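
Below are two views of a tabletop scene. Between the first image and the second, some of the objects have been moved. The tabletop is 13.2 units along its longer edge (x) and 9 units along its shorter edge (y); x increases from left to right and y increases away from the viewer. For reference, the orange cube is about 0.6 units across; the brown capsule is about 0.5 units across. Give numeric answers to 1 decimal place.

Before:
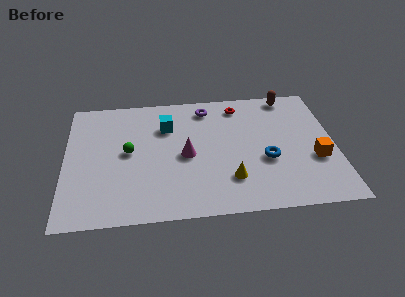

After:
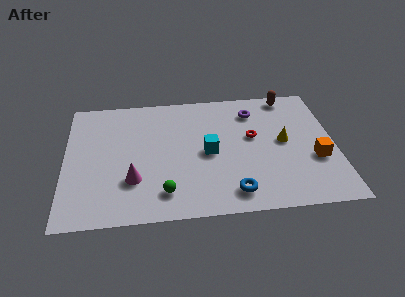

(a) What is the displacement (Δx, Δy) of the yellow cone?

(2.7, 2.4)

The yellow cone started near (8.0, 2.3) and ended near (10.7, 4.7).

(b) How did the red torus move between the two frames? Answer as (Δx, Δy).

(0.6, -2.4)

The red torus started near (8.6, 7.6) and ended near (9.2, 5.2).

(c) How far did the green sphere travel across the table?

3.4

The green sphere was near (3.1, 4.7) before and (4.8, 1.7) after, so it travelled √(1.7² + 3.0²) ≈ 3.4 units.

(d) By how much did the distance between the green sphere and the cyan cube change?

+0.9

The distance was about 2.5 in the first image and 3.4 in the second, so they moved 0.9 units further apart.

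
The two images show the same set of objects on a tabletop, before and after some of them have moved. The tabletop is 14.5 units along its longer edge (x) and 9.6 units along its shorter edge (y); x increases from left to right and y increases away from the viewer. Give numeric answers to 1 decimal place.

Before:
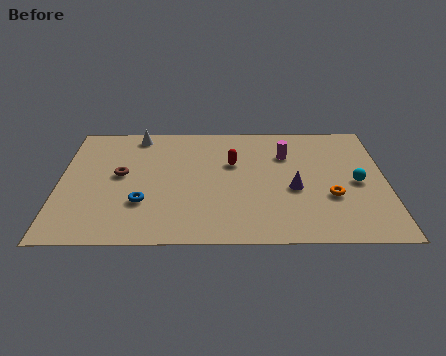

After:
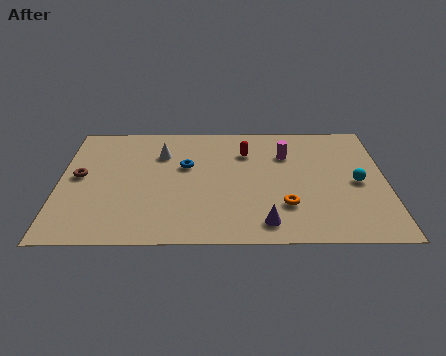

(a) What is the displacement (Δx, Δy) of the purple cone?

(-1.3, -2.6)

From the two frames, the purple cone sits at roughly (10.4, 4.0) before and (9.1, 1.4) after.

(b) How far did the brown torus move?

1.8

The brown torus was near (2.7, 5.2) before and (0.9, 5.1) after, so it travelled √(1.8² + 0.1²) ≈ 1.8 units.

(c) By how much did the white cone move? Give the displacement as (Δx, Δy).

(1.1, -1.6)

From the two frames, the white cone sits at roughly (3.4, 8.5) before and (4.5, 6.9) after.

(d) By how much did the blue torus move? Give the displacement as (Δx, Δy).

(1.9, 2.9)

From the two frames, the blue torus sits at roughly (3.7, 3.0) before and (5.6, 5.9) after.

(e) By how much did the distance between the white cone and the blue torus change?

-4.0

Before: roughly 5.5 units apart; after: 1.5. That's 4.0 units closer together.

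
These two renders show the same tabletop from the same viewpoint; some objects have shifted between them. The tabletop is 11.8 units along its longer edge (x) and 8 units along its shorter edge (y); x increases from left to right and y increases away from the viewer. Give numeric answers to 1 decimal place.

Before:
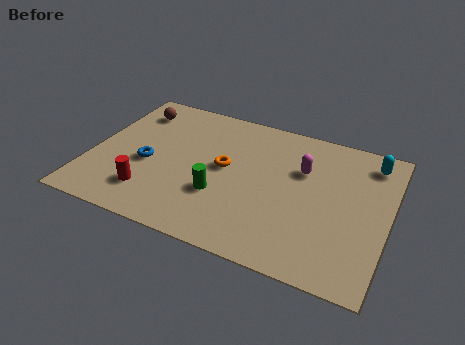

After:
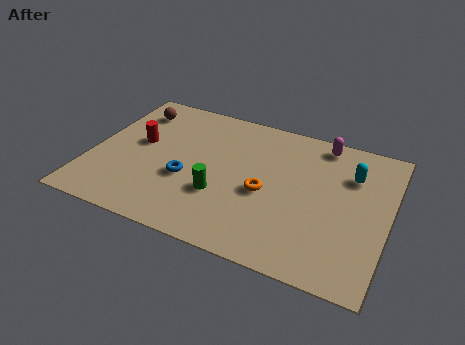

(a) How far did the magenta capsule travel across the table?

1.9

From (8.3, 5.3) to (8.9, 7.1), the magenta capsule covered √(0.6² + 1.8²) ≈ 1.9 units.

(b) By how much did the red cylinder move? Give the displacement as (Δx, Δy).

(-0.8, 2.7)

The red cylinder was at about (2.6, 1.8) and moved to about (1.8, 4.5).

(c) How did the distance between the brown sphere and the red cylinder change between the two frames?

-2.8

The distance was about 4.8 in the first image and 2.0 in the second, so they moved 2.8 units closer together.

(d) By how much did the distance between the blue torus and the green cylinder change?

-1.6

Before: roughly 3.1 units apart; after: 1.5. That's 1.6 units closer together.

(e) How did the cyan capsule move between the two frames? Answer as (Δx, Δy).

(-0.7, -1.0)

The cyan capsule started near (10.9, 6.7) and ended near (10.2, 5.7).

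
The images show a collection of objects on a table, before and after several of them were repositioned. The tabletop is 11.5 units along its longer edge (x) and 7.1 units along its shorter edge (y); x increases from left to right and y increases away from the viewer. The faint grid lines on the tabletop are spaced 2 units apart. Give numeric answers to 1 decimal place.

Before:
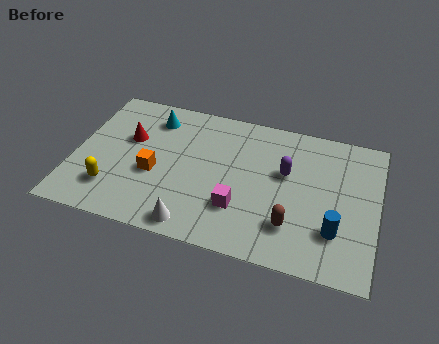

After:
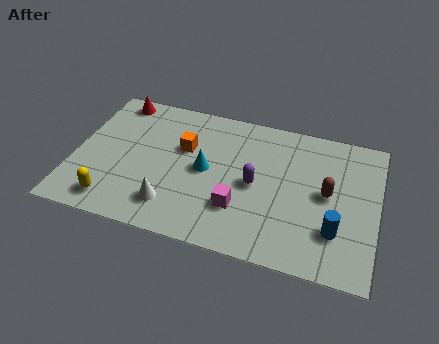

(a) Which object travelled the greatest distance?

the cyan cone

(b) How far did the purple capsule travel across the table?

1.4

The purple capsule was near (8.0, 4.3) before and (6.9, 3.4) after, so it travelled √(1.1² + 0.9²) ≈ 1.4 units.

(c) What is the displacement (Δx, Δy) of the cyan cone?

(2.2, -2.1)

The cyan cone was at about (2.8, 5.7) and moved to about (5.0, 3.6).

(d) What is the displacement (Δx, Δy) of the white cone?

(-0.9, 0.7)

From the two frames, the white cone sits at roughly (4.8, 0.8) before and (3.9, 1.5) after.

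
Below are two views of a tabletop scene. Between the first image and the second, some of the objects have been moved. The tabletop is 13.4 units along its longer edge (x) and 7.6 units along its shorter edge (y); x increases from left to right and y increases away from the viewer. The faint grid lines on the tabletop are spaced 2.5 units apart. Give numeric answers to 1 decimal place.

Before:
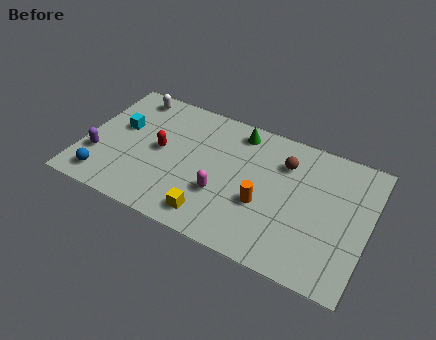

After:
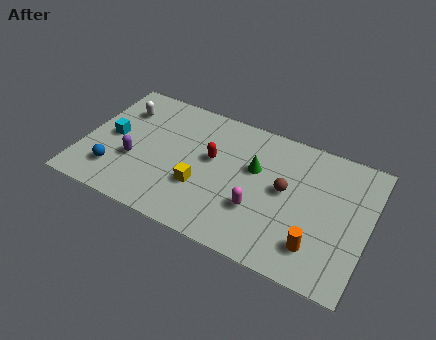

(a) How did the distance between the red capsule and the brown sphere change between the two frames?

-2.4

The distance was about 5.9 in the first image and 3.5 in the second, so they moved 2.4 units closer together.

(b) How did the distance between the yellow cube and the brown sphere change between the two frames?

-1.2

Before: roughly 5.3 units apart; after: 4.1. That's 1.2 units closer together.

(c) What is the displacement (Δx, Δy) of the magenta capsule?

(1.7, -0.1)

The magenta capsule started near (6.7, 2.6) and ended near (8.4, 2.5).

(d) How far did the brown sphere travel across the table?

1.5

The brown sphere moved from about (9.3, 5.6) to (9.5, 4.1), a distance of √(0.2² + 1.5²) ≈ 1.5.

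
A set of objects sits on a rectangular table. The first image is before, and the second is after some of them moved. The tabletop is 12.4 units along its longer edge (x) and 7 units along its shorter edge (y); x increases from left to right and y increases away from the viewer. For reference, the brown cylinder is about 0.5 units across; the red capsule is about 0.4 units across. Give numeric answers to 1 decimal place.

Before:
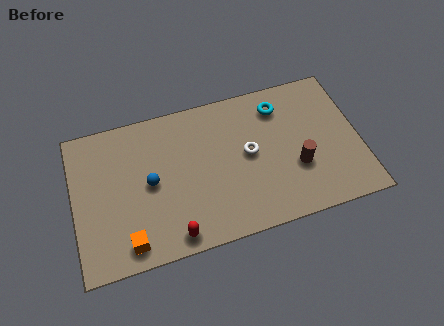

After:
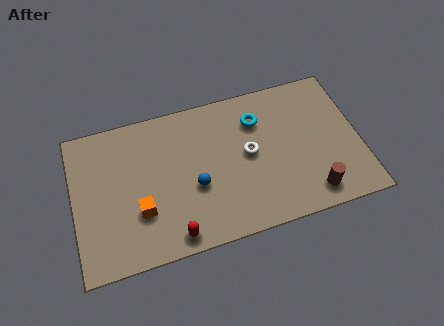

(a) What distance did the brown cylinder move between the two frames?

1.5

The brown cylinder was near (9.6, 2.5) before and (10.1, 1.1) after, so it travelled √(0.5² + 1.4²) ≈ 1.5 units.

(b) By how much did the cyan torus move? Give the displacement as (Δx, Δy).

(-1.0, -0.4)

The cyan torus was at about (9.1, 5.6) and moved to about (8.1, 5.2).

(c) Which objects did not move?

the red capsule and the white torus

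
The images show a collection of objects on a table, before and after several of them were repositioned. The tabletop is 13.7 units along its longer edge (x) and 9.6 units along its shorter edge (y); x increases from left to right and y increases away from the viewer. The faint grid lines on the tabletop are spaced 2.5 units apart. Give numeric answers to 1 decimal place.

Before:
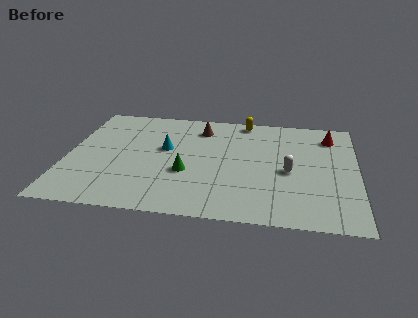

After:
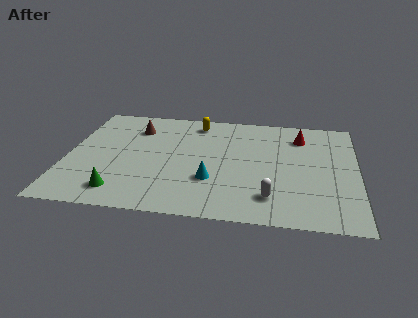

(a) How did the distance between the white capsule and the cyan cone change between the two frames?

-3.0

The distance was about 6.0 in the first image and 3.0 in the second, so they moved 3.0 units closer together.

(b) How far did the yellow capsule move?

2.4

From (8.3, 8.7) to (6.0, 8.2), the yellow capsule covered √(2.3² + 0.5²) ≈ 2.4 units.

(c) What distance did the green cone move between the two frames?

3.6

From (5.7, 3.6) to (2.7, 1.6), the green cone covered √(3.0² + 2.0²) ≈ 3.6 units.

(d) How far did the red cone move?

1.4

From (12.4, 7.7) to (11.0, 7.5), the red cone covered √(1.4² + 0.2²) ≈ 1.4 units.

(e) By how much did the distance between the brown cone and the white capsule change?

+3.0

Before: roughly 5.5 units apart; after: 8.5. That's 3.0 units further apart.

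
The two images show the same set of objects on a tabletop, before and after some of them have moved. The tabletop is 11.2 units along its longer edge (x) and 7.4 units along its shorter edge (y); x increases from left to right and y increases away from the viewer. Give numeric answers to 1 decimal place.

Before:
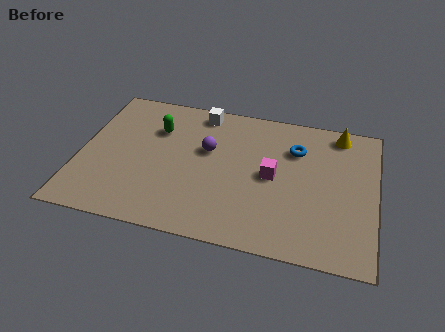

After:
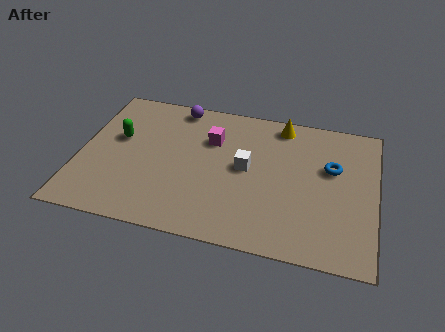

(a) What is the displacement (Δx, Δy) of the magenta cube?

(-2.4, 1.4)

The magenta cube was at about (7.3, 3.7) and moved to about (4.9, 5.1).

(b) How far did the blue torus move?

1.6

The blue torus moved from about (8.1, 5.3) to (9.5, 4.6), a distance of √(1.4² + 0.7²) ≈ 1.6.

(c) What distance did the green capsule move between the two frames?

1.6

From (2.8, 5.2) to (1.4, 4.4), the green capsule covered √(1.4² + 0.8²) ≈ 1.6 units.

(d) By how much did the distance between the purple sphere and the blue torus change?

+2.9

They were about 3.4 units apart before and 6.3 after — 2.9 units further apart.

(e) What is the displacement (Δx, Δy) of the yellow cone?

(-2.2, 0.0)

From the two frames, the yellow cone sits at roughly (9.7, 6.5) before and (7.5, 6.5) after.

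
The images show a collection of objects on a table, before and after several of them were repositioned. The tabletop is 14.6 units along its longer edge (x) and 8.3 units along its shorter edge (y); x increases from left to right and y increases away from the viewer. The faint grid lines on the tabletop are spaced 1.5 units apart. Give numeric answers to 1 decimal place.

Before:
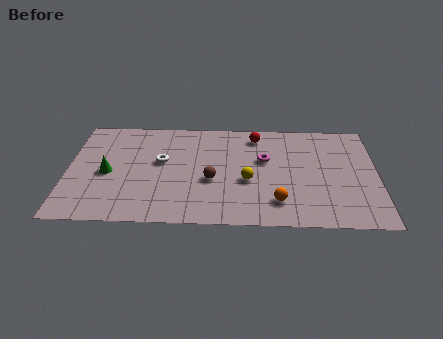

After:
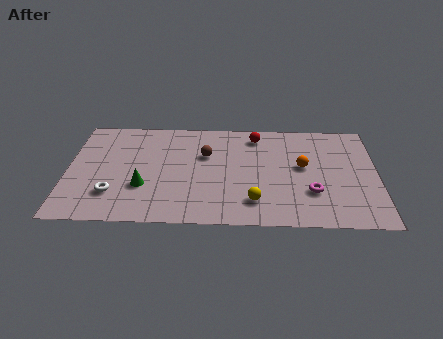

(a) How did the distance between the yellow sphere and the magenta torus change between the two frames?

+0.9

They were about 1.9 units apart before and 2.8 after — 0.9 units further apart.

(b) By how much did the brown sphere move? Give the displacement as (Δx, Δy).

(-0.3, 2.0)

From the two frames, the brown sphere sits at roughly (6.8, 3.4) before and (6.5, 5.4) after.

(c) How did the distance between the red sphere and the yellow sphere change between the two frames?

+1.6

They were about 3.6 units apart before and 5.2 after — 1.6 units further apart.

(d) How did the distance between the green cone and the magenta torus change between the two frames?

+0.4

They were about 7.5 units apart before and 7.9 after — 0.4 units further apart.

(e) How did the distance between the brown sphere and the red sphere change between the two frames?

-1.3

Before: roughly 4.2 units apart; after: 2.9. That's 1.3 units closer together.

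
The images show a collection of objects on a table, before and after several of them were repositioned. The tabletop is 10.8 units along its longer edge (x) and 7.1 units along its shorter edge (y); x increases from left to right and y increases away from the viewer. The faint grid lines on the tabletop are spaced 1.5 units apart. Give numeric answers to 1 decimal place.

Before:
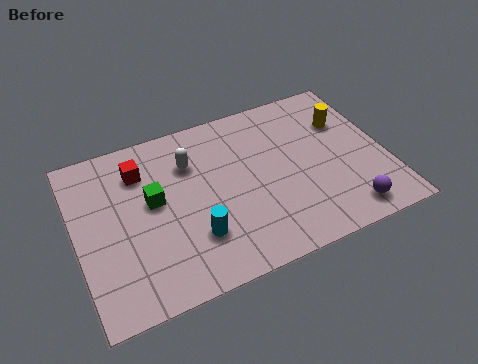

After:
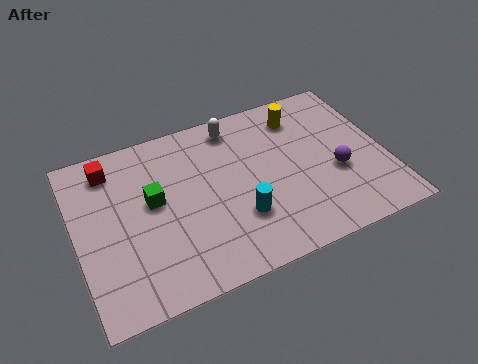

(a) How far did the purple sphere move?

1.8

From (9.1, 1.0) to (9.0, 2.8), the purple sphere covered √(0.1² + 1.8²) ≈ 1.8 units.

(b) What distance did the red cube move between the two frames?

1.1

From (2.4, 5.4) to (1.4, 5.9), the red cube covered √(1.0² + 0.5²) ≈ 1.1 units.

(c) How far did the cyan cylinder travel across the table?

1.6

The cyan cylinder moved from about (3.9, 2.0) to (5.5, 2.2), a distance of √(1.6² + 0.2²) ≈ 1.6.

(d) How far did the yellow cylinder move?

1.7

The yellow cylinder moved from about (9.6, 4.9) to (8.1, 5.7), a distance of √(1.5² + 0.8²) ≈ 1.7.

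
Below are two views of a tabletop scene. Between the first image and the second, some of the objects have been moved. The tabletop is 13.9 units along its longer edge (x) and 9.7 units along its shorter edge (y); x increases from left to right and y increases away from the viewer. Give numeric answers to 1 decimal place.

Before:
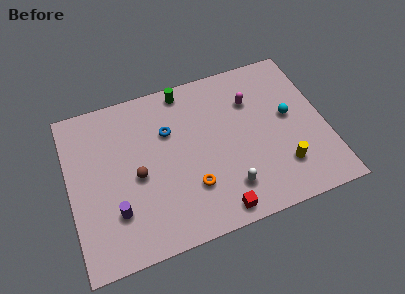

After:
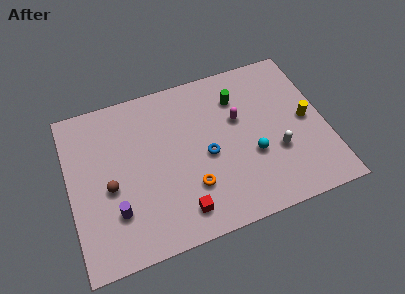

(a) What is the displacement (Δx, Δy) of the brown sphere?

(-1.5, -0.2)

From the two frames, the brown sphere sits at roughly (3.6, 4.4) before and (2.1, 4.2) after.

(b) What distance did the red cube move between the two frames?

2.0

The red cube was near (7.6, 1.0) before and (5.7, 1.6) after, so it travelled √(1.9² + 0.6²) ≈ 2.0 units.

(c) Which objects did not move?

the purple cylinder and the orange torus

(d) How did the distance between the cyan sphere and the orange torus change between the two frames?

-2.6

They were about 6.1 units apart before and 3.5 after — 2.6 units closer together.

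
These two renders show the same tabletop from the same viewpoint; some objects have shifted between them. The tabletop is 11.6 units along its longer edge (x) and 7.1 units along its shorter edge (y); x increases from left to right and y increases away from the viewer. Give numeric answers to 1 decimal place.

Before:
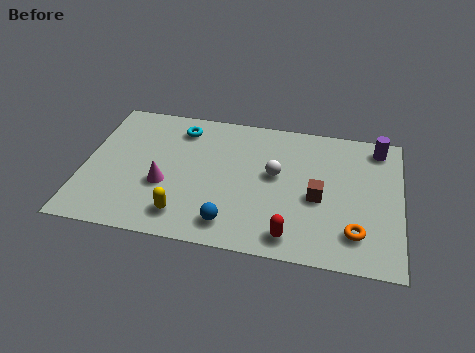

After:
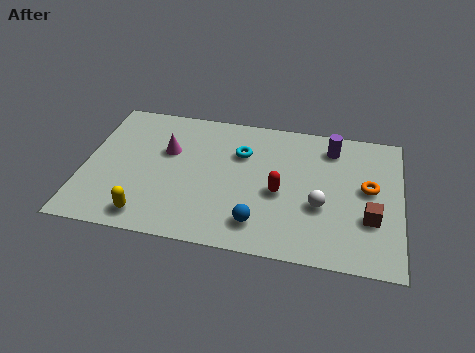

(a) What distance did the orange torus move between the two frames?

2.3

The orange torus moved from about (10.0, 1.6) to (10.4, 3.9), a distance of √(0.4² + 2.3²) ≈ 2.3.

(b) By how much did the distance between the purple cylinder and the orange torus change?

-2.2

They were about 4.6 units apart before and 2.4 after — 2.2 units closer together.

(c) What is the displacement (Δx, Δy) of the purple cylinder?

(-1.7, -0.3)

From the two frames, the purple cylinder sits at roughly (10.7, 6.1) before and (9.0, 5.8) after.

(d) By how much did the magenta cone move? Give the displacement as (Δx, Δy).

(0.0, 1.8)

The magenta cone started near (3.0, 2.7) and ended near (3.0, 4.5).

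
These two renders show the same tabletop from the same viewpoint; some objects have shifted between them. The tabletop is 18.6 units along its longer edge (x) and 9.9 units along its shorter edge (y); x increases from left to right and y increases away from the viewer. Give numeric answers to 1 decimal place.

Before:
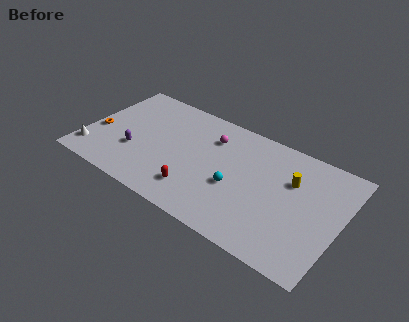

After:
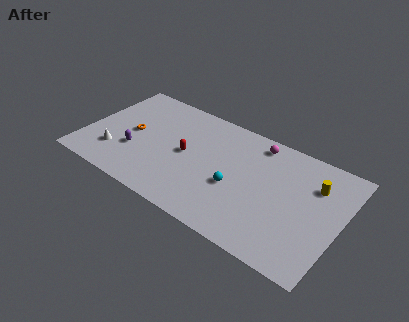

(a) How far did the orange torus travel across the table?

2.6

The orange torus moved from about (0.9, 4.0) to (3.3, 5.0), a distance of √(2.4² + 1.0²) ≈ 2.6.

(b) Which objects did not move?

the purple capsule and the cyan sphere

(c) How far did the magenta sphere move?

3.4

From (8.9, 7.4) to (12.1, 8.6), the magenta sphere covered √(3.2² + 1.2²) ≈ 3.4 units.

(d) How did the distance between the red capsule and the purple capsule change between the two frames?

-1.0

Before: roughly 4.9 units apart; after: 3.9. That's 1.0 units closer together.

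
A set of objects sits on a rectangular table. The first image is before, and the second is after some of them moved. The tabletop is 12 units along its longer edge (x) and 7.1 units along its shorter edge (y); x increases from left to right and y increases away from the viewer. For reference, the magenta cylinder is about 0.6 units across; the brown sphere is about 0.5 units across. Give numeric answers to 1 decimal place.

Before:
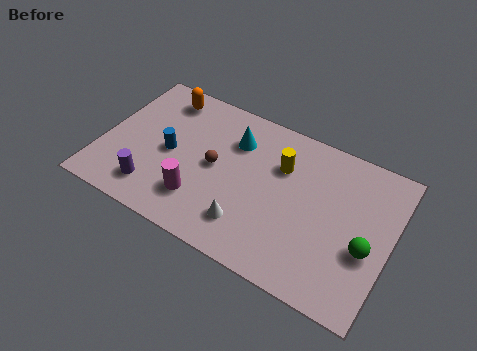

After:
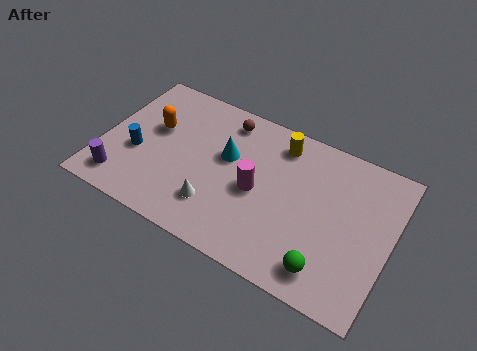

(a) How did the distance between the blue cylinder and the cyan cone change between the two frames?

+0.8

Before: roughly 3.1 units apart; after: 3.9. That's 0.8 units further apart.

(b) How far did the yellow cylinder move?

1.0

The yellow cylinder moved from about (7.3, 4.9) to (7.1, 5.9), a distance of √(0.2² + 1.0²) ≈ 1.0.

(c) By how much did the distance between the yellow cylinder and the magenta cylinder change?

-1.6

They were about 4.3 units apart before and 2.7 after — 1.6 units closer together.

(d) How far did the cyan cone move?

0.9

From (5.3, 5.2) to (5.1, 4.3), the cyan cone covered √(0.2² + 0.9²) ≈ 0.9 units.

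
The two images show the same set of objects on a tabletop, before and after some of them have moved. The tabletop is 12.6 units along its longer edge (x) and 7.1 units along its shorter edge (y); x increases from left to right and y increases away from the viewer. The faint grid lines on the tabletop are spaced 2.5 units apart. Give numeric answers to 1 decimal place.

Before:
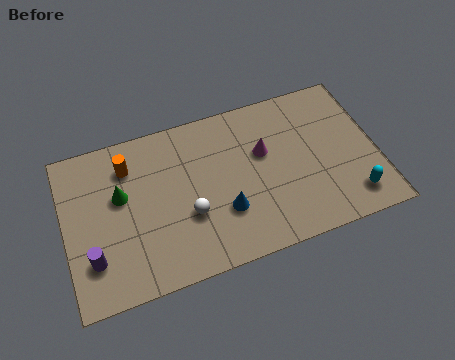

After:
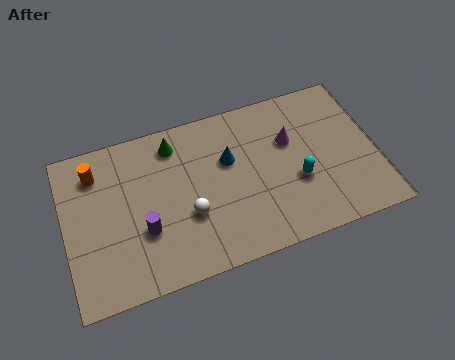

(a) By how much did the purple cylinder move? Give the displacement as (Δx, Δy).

(2.1, 0.6)

From the two frames, the purple cylinder sits at roughly (1.0, 1.9) before and (3.1, 2.5) after.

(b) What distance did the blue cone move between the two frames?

2.2

From (6.3, 2.3) to (6.7, 4.5), the blue cone covered √(0.4² + 2.2²) ≈ 2.2 units.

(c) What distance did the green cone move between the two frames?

2.8

The green cone was near (2.3, 4.3) before and (4.6, 5.9) after, so it travelled √(2.3² + 1.6²) ≈ 2.8 units.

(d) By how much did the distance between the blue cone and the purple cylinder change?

-1.2

Before: roughly 5.3 units apart; after: 4.1. That's 1.2 units closer together.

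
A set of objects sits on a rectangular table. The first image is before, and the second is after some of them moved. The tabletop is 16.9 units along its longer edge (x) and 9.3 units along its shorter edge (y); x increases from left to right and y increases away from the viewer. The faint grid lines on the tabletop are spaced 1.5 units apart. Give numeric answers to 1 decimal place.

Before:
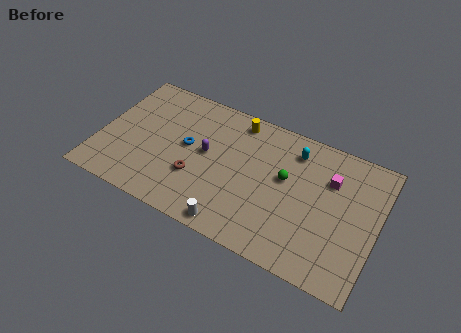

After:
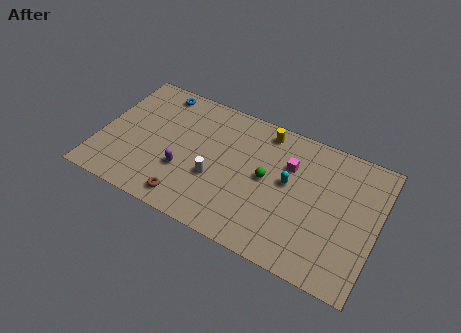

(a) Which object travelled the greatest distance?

the blue torus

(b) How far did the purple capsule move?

2.2

From (6.5, 5.0) to (5.3, 3.2), the purple capsule covered √(1.2² + 1.8²) ≈ 2.2 units.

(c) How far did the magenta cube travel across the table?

2.5

From (13.9, 6.5) to (11.4, 6.4), the magenta cube covered √(2.5² + 0.1²) ≈ 2.5 units.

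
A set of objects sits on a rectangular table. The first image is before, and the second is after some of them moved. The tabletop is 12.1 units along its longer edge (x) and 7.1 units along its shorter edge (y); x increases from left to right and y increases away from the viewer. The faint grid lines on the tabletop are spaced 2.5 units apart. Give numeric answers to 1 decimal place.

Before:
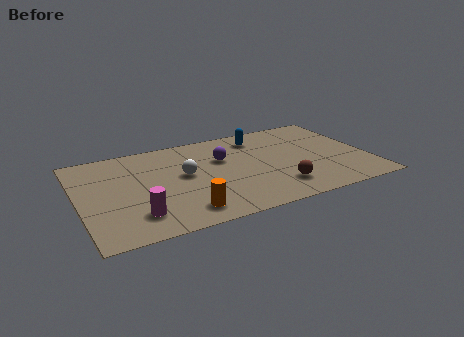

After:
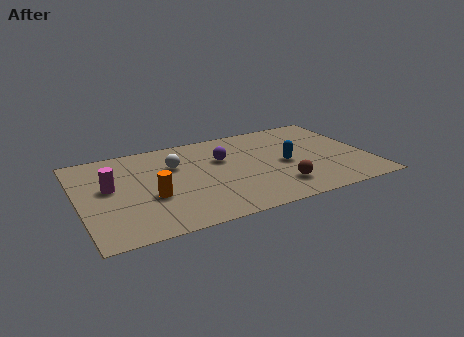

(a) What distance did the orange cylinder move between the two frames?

1.9

The orange cylinder moved from about (4.1, 1.2) to (2.9, 2.7), a distance of √(1.2² + 1.5²) ≈ 1.9.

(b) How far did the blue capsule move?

2.6

The blue capsule was near (7.8, 5.8) before and (8.6, 3.3) after, so it travelled √(0.8² + 2.5²) ≈ 2.6 units.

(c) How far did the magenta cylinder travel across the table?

2.6

From (2.2, 1.6) to (1.3, 4.0), the magenta cylinder covered √(0.9² + 2.4²) ≈ 2.6 units.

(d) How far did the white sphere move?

0.9

The white sphere was near (4.4, 3.9) before and (4.1, 4.8) after, so it travelled √(0.3² + 0.9²) ≈ 0.9 units.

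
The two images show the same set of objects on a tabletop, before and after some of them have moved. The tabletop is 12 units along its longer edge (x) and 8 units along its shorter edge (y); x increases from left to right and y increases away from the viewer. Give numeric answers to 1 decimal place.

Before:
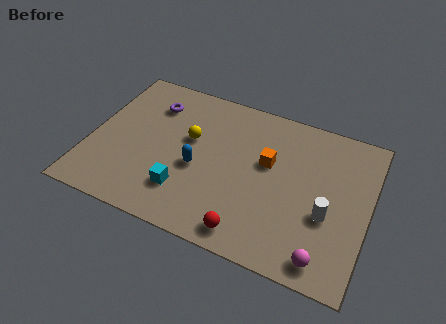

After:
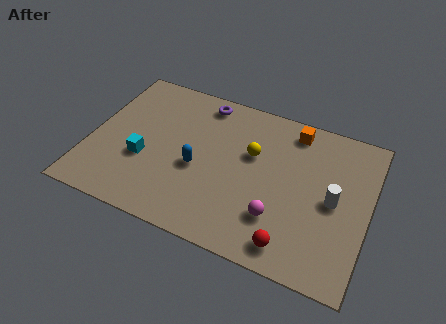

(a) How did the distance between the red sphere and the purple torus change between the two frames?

+0.4

The distance was about 7.0 in the first image and 7.4 in the second, so they moved 0.4 units further apart.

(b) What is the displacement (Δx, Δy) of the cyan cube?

(-1.9, 1.0)

The cyan cube started near (4.3, 2.0) and ended near (2.4, 3.0).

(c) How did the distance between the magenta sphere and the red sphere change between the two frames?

-1.9

Before: roughly 3.2 units apart; after: 1.3. That's 1.9 units closer together.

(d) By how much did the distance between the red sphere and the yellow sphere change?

-0.4

They were about 4.8 units apart before and 4.4 after — 0.4 units closer together.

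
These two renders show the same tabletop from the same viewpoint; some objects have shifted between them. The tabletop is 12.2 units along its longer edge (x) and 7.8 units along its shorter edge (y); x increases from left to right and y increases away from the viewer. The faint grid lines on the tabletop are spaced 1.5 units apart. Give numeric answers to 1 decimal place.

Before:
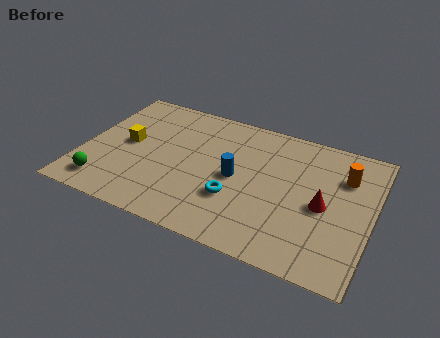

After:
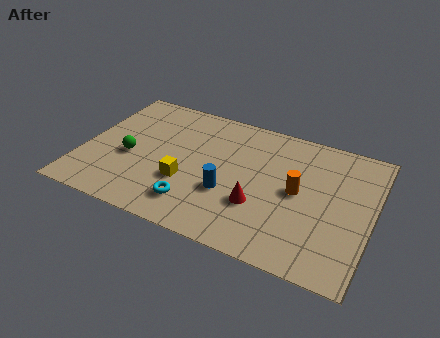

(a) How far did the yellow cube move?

3.0

The yellow cube moved from about (1.8, 4.1) to (4.5, 2.7), a distance of √(2.7² + 1.4²) ≈ 3.0.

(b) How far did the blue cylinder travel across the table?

1.0

From (6.5, 3.8) to (6.3, 2.8), the blue cylinder covered √(0.2² + 1.0²) ≈ 1.0 units.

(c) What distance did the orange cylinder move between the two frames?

2.4

The orange cylinder moved from about (10.9, 5.6) to (9.1, 4.0), a distance of √(1.8² + 1.6²) ≈ 2.4.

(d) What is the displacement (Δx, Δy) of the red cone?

(-2.6, -1.0)

The red cone started near (10.2, 3.6) and ended near (7.6, 2.6).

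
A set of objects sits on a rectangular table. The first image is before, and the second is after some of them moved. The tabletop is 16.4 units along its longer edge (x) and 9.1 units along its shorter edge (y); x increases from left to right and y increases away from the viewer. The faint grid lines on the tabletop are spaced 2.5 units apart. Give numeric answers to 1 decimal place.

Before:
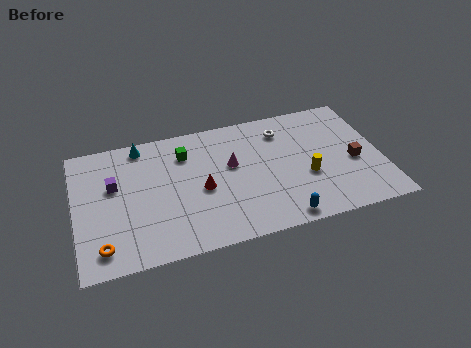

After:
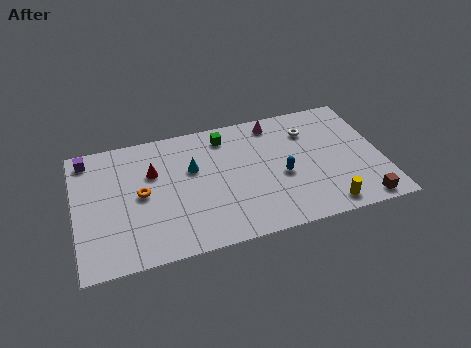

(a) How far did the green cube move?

2.3

The green cube was near (6.0, 6.9) before and (8.2, 7.6) after, so it travelled √(2.2² + 0.7²) ≈ 2.3 units.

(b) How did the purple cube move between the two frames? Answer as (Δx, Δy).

(-1.3, 2.3)

The purple cube was at about (2.1, 5.6) and moved to about (0.8, 7.9).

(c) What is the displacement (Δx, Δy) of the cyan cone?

(2.6, -2.4)

From the two frames, the cyan cone sits at roughly (3.7, 8.1) before and (6.3, 5.7) after.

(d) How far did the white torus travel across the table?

1.5

The white torus moved from about (11.3, 7.2) to (12.7, 6.8), a distance of √(1.4² + 0.4²) ≈ 1.5.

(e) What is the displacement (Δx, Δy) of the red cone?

(-2.5, 1.9)

The red cone started near (6.7, 4.1) and ended near (4.2, 6.0).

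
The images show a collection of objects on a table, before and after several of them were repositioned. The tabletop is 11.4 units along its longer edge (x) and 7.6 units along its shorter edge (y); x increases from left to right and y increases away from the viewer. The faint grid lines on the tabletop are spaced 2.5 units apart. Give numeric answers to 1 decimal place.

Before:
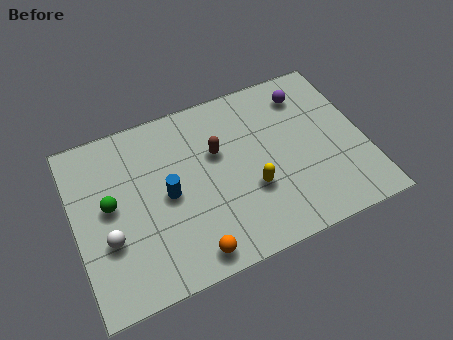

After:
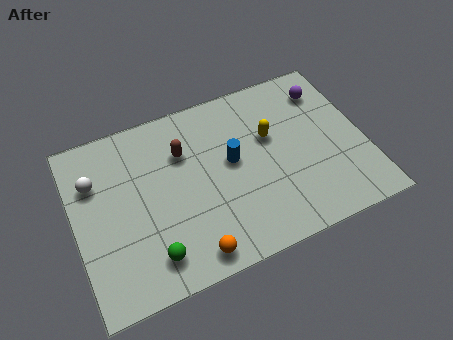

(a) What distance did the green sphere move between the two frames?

3.0

From (1.4, 4.1) to (2.7, 1.4), the green sphere covered √(1.3² + 2.7²) ≈ 3.0 units.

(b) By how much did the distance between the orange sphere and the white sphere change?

+2.0

The distance was about 3.5 in the first image and 5.5 in the second, so they moved 2.0 units further apart.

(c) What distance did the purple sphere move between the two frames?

0.8

From (9.4, 6.1) to (10.2, 6.0), the purple sphere covered √(0.8² + 0.1²) ≈ 0.8 units.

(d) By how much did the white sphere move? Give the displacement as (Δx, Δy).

(-0.3, 2.6)

From the two frames, the white sphere sits at roughly (1.2, 2.7) before and (0.9, 5.3) after.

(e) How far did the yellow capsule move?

2.2

The yellow capsule moved from about (6.8, 2.7) to (7.8, 4.7), a distance of √(1.0² + 2.0²) ≈ 2.2.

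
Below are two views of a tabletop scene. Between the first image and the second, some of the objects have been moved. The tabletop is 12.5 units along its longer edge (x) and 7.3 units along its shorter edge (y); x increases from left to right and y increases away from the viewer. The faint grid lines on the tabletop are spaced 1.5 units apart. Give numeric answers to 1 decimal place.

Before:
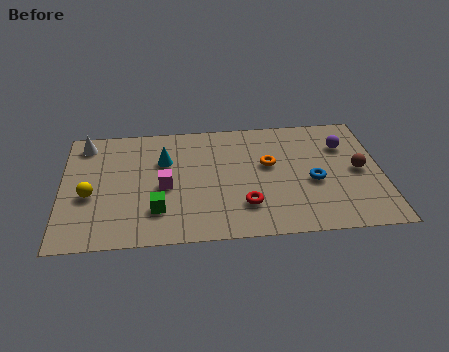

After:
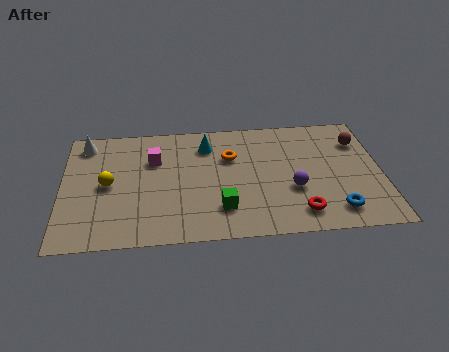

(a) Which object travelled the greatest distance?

the purple sphere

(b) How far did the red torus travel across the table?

2.2

The red torus moved from about (7.1, 1.9) to (9.2, 1.3), a distance of √(2.1² + 0.6²) ≈ 2.2.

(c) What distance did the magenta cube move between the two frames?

1.7

From (4.0, 3.3) to (3.6, 5.0), the magenta cube covered √(0.4² + 1.7²) ≈ 1.7 units.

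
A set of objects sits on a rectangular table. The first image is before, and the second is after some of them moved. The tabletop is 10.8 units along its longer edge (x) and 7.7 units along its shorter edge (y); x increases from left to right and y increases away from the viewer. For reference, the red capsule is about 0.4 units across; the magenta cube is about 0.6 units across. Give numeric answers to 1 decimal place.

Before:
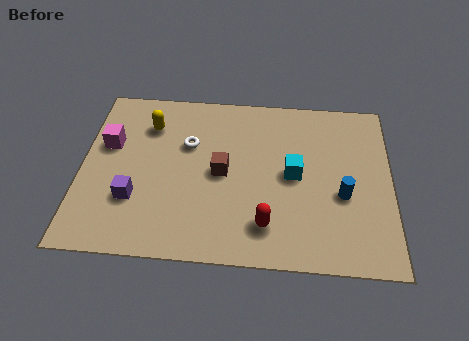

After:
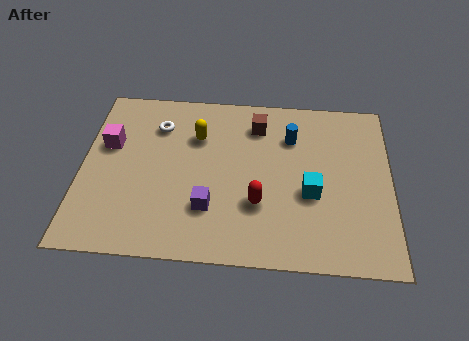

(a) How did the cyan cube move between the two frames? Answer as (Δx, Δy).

(0.6, -0.8)

From the two frames, the cyan cube sits at roughly (7.4, 3.9) before and (8.0, 3.1) after.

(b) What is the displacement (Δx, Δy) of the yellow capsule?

(1.7, -0.4)

The yellow capsule started near (2.3, 5.8) and ended near (4.0, 5.4).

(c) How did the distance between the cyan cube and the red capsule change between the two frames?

-0.6

They were about 2.5 units apart before and 1.9 after — 0.6 units closer together.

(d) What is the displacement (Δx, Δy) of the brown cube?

(1.2, 2.3)

From the two frames, the brown cube sits at roughly (4.9, 3.8) before and (6.1, 6.1) after.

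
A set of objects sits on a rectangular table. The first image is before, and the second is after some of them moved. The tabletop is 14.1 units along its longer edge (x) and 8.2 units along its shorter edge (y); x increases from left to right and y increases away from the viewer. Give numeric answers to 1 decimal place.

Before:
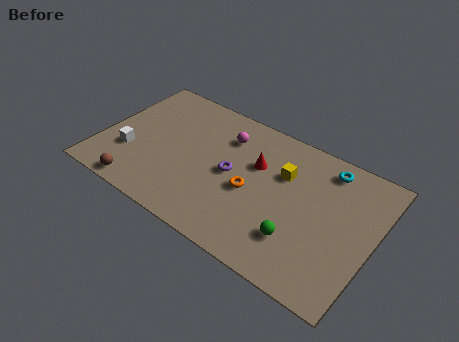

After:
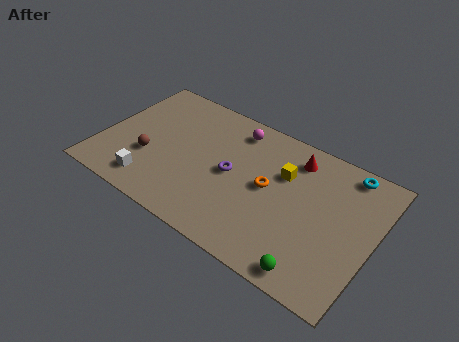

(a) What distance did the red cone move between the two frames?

2.3

The red cone was near (7.9, 5.3) before and (9.7, 6.7) after, so it travelled √(1.8² + 1.4²) ≈ 2.3 units.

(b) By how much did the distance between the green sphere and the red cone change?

+2.0

Before: roughly 4.1 units apart; after: 6.1. That's 2.0 units further apart.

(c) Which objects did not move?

the purple torus and the yellow cube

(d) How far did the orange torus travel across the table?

1.1

The orange torus was near (7.9, 3.6) before and (8.7, 4.3) after, so it travelled √(0.8² + 0.7²) ≈ 1.1 units.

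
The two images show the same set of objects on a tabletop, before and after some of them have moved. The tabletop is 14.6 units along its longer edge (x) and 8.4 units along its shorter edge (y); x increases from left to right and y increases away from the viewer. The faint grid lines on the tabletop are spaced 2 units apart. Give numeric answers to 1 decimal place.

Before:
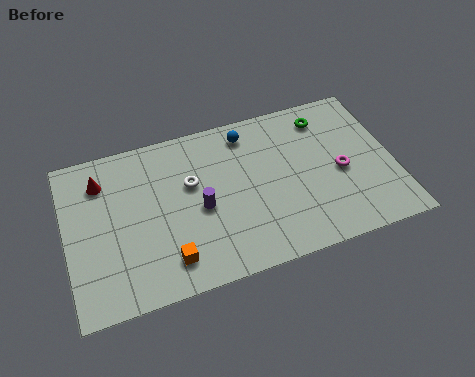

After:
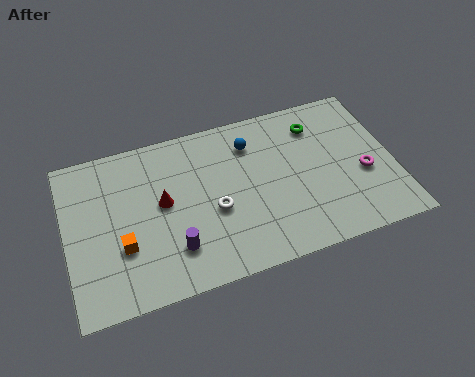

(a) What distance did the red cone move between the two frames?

3.2

The red cone was near (1.7, 6.5) before and (4.3, 4.6) after, so it travelled √(2.6² + 1.9²) ≈ 3.2 units.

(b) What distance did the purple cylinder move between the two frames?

2.1

The purple cylinder moved from about (5.9, 3.8) to (4.6, 2.1), a distance of √(1.3² + 1.7²) ≈ 2.1.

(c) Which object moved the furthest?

the red cone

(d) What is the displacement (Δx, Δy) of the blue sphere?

(0.1, -0.6)

From the two frames, the blue sphere sits at roughly (8.3, 7.1) before and (8.4, 6.5) after.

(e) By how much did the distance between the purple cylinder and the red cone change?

-2.5

They were about 5.0 units apart before and 2.5 after — 2.5 units closer together.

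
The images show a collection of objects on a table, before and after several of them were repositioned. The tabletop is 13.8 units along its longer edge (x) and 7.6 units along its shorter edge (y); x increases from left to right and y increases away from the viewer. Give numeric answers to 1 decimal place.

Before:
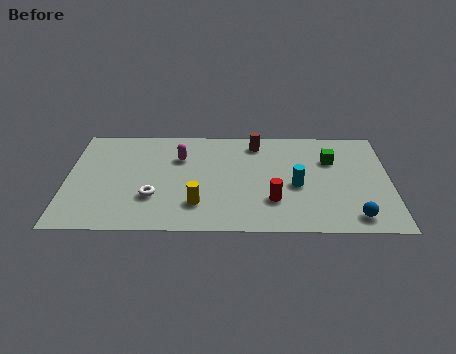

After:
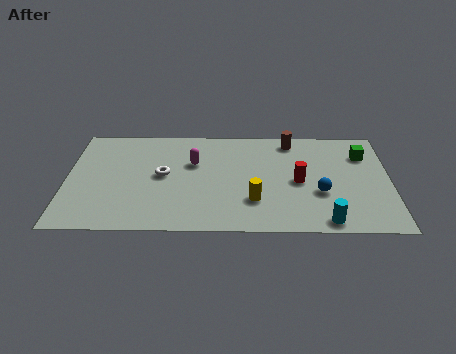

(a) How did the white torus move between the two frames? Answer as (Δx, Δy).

(0.4, 1.6)

The white torus started near (3.7, 2.4) and ended near (4.1, 4.0).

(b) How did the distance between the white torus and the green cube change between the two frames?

+0.6

The distance was about 8.1 in the first image and 8.7 in the second, so they moved 0.6 units further apart.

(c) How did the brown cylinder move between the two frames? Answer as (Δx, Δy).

(1.5, 0.2)

The brown cylinder was at about (8.1, 6.4) and moved to about (9.6, 6.6).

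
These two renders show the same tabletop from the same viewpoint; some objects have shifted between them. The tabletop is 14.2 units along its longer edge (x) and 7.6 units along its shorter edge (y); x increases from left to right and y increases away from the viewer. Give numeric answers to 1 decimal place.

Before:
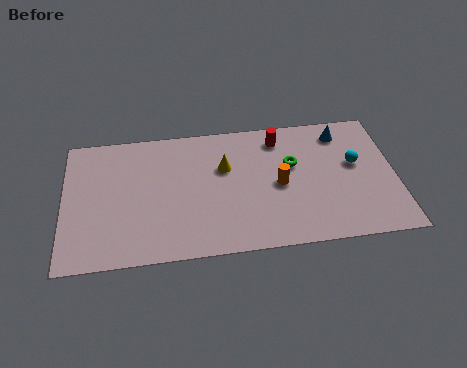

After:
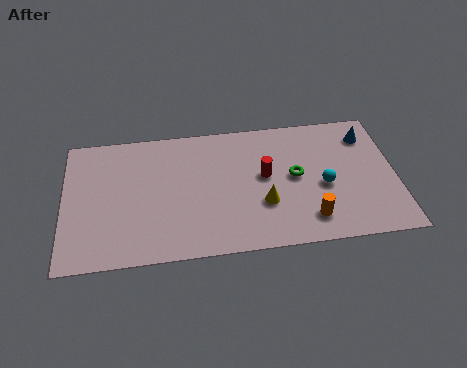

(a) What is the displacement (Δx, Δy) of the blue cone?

(1.1, -0.3)

From the two frames, the blue cone sits at roughly (12.0, 6.3) before and (13.1, 6.0) after.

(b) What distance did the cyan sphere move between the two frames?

1.8

The cyan sphere moved from about (12.5, 4.4) to (11.1, 3.3), a distance of √(1.4² + 1.1²) ≈ 1.8.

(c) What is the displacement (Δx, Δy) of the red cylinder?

(-0.7, -2.1)

The red cylinder started near (9.3, 6.3) and ended near (8.6, 4.2).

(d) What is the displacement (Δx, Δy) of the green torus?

(0.1, -0.7)

From the two frames, the green torus sits at roughly (9.8, 4.7) before and (9.9, 4.0) after.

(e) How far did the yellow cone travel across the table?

2.8

The yellow cone was near (6.9, 4.9) before and (8.5, 2.6) after, so it travelled √(1.6² + 2.3²) ≈ 2.8 units.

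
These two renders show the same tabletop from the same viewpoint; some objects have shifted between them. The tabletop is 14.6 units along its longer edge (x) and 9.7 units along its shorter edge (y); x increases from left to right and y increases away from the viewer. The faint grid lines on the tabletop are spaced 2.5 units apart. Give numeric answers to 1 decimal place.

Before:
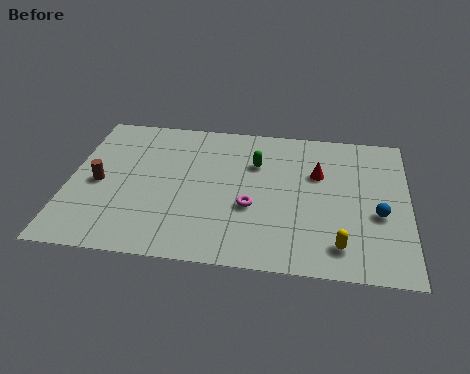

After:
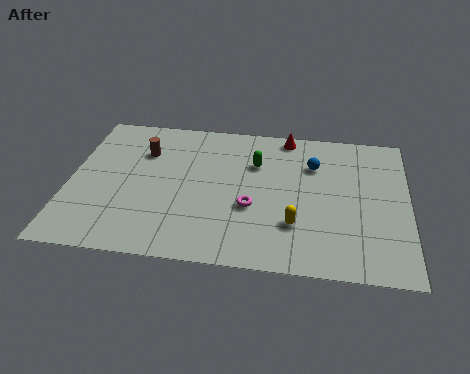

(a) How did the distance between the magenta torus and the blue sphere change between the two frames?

-1.3

They were about 5.4 units apart before and 4.1 after — 1.3 units closer together.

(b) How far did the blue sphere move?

4.1

From (13.3, 3.9) to (10.5, 6.9), the blue sphere covered √(2.8² + 3.0²) ≈ 4.1 units.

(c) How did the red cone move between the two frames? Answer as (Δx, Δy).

(-1.4, 2.5)

From the two frames, the red cone sits at roughly (10.7, 6.3) before and (9.3, 8.8) after.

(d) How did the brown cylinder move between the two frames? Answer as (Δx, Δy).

(1.8, 2.4)

The brown cylinder was at about (1.3, 4.5) and moved to about (3.1, 6.9).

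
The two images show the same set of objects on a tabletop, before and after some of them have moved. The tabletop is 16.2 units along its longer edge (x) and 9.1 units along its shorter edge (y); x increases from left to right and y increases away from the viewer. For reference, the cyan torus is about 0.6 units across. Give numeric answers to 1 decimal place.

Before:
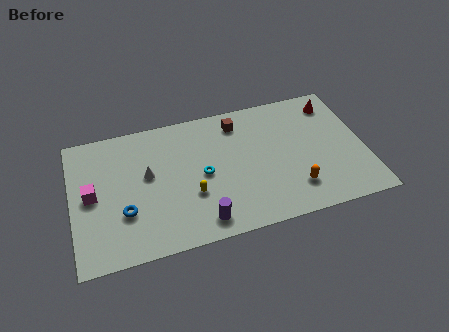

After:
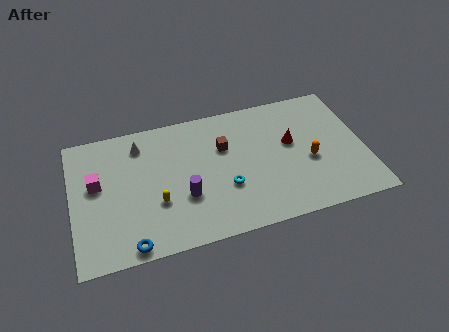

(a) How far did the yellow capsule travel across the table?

1.9

The yellow capsule moved from about (6.5, 3.2) to (4.6, 3.2), a distance of √(1.9² + 0.0²) ≈ 1.9.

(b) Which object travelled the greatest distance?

the red cone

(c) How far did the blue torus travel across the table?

2.2

The blue torus moved from about (2.8, 3.0) to (3.0, 0.8), a distance of √(0.2² + 2.2²) ≈ 2.2.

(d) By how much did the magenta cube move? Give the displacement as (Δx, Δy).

(0.3, 0.7)

The magenta cube was at about (1.1, 4.6) and moved to about (1.4, 5.3).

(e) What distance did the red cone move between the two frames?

3.4

The red cone moved from about (14.8, 7.5) to (12.2, 5.3), a distance of √(2.6² + 2.2²) ≈ 3.4.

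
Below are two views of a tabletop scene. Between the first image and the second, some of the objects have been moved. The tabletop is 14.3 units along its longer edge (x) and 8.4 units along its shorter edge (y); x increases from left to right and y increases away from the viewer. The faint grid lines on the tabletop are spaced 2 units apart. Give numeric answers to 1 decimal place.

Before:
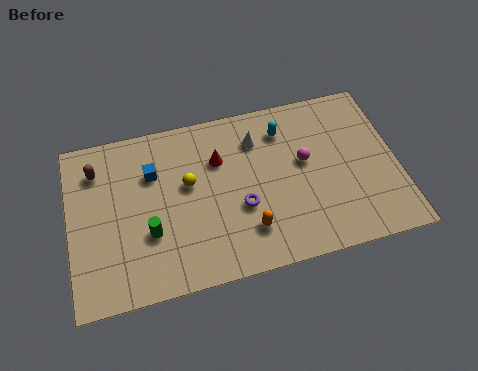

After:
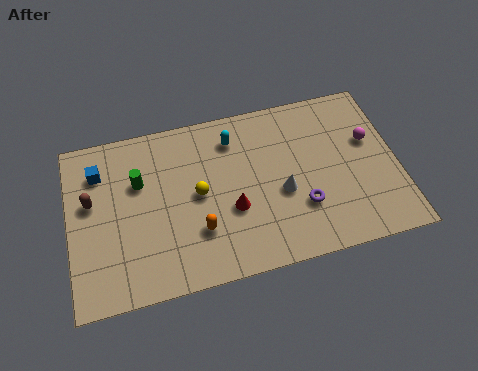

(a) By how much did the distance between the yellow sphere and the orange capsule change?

-2.0

The distance was about 3.8 in the first image and 1.8 in the second, so they moved 2.0 units closer together.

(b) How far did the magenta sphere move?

2.9

The magenta sphere moved from about (10.3, 4.8) to (13.2, 5.2), a distance of √(2.9² + 0.4²) ≈ 2.9.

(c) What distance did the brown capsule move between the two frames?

1.5

The brown capsule moved from about (1.3, 6.5) to (1.0, 5.0), a distance of √(0.3² + 1.5²) ≈ 1.5.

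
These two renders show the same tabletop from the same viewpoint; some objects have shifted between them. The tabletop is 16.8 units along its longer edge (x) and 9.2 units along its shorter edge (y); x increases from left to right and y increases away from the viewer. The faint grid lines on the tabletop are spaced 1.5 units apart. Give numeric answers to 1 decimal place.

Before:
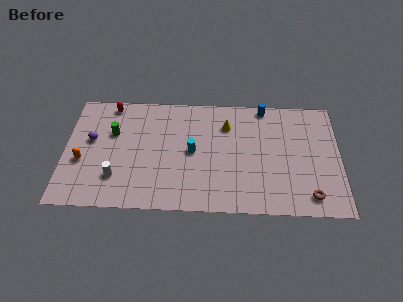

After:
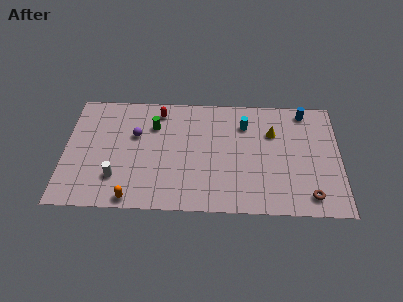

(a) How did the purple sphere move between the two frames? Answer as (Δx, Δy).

(2.7, 0.5)

From the two frames, the purple sphere sits at roughly (1.6, 5.3) before and (4.3, 5.8) after.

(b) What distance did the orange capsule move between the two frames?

4.2

The orange capsule moved from about (1.1, 3.6) to (4.2, 0.8), a distance of √(3.1² + 2.8²) ≈ 4.2.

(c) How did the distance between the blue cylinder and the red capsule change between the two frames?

-0.5

The distance was about 9.5 in the first image and 9.0 in the second, so they moved 0.5 units closer together.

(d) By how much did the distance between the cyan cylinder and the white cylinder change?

+3.9

The distance was about 5.1 in the first image and 9.0 in the second, so they moved 3.9 units further apart.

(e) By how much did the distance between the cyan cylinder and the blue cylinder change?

-1.9

They were about 5.8 units apart before and 3.9 after — 1.9 units closer together.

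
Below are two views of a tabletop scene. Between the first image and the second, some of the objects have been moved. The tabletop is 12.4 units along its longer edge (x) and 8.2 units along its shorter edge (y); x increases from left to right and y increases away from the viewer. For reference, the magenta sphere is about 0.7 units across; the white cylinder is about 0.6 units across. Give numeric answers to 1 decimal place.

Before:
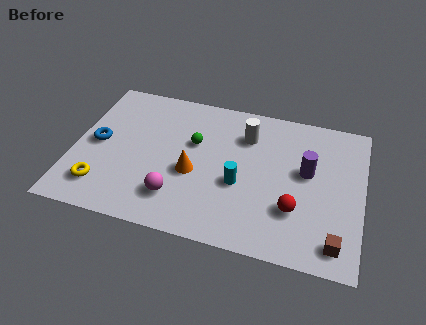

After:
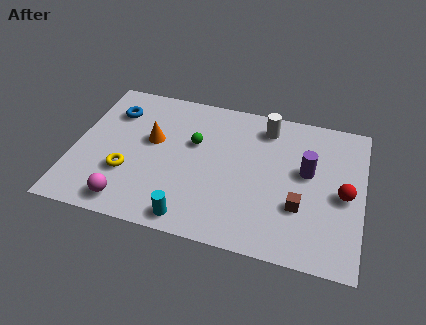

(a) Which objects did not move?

the purple cylinder and the green sphere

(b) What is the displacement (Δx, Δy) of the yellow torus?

(1.0, 1.0)

The yellow torus was at about (1.4, 1.7) and moved to about (2.4, 2.7).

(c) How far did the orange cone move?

2.4

The orange cone was near (5.2, 3.4) before and (3.3, 4.8) after, so it travelled √(1.9² + 1.4²) ≈ 2.4 units.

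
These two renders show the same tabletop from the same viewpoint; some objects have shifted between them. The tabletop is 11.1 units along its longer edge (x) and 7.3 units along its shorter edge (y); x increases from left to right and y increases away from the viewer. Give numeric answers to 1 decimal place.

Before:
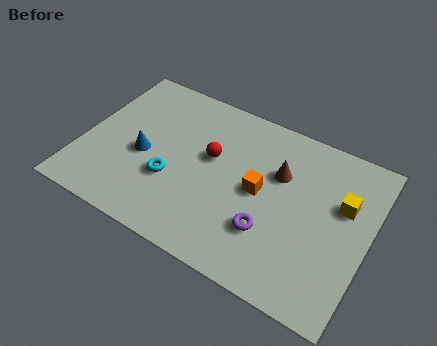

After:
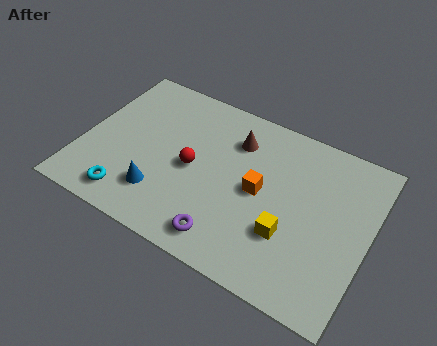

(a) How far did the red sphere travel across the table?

1.0

The red sphere moved from about (4.9, 4.3) to (4.3, 3.5), a distance of √(0.6² + 0.8²) ≈ 1.0.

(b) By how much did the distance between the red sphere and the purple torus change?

-0.4

Before: roughly 3.3 units apart; after: 2.9. That's 0.4 units closer together.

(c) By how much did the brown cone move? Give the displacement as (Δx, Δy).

(-1.8, 0.7)

The brown cone was at about (7.5, 4.8) and moved to about (5.7, 5.5).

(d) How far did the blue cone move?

1.7

The blue cone moved from about (2.4, 3.2) to (3.3, 1.8), a distance of √(0.9² + 1.4²) ≈ 1.7.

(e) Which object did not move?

the orange cube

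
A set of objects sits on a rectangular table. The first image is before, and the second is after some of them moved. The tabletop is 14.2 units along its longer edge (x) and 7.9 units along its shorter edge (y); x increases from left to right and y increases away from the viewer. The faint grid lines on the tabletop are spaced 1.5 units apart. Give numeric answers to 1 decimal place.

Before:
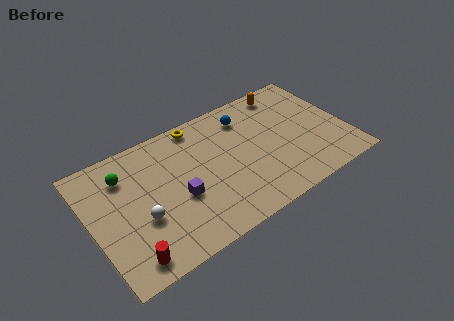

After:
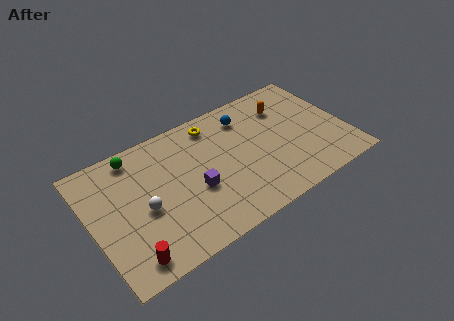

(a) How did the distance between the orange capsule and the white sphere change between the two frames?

-0.9

They were about 9.6 units apart before and 8.7 after — 0.9 units closer together.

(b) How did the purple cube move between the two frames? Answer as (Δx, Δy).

(0.9, 0.0)

From the two frames, the purple cube sits at roughly (4.7, 3.2) before and (5.6, 3.2) after.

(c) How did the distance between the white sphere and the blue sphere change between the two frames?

-0.4

Before: roughly 7.2 units apart; after: 6.8. That's 0.4 units closer together.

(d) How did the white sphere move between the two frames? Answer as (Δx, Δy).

(0.2, 0.5)

The white sphere was at about (2.6, 3.0) and moved to about (2.8, 3.5).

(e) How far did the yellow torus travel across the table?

0.9

From (6.4, 7.1) to (7.2, 6.7), the yellow torus covered √(0.8² + 0.4²) ≈ 0.9 units.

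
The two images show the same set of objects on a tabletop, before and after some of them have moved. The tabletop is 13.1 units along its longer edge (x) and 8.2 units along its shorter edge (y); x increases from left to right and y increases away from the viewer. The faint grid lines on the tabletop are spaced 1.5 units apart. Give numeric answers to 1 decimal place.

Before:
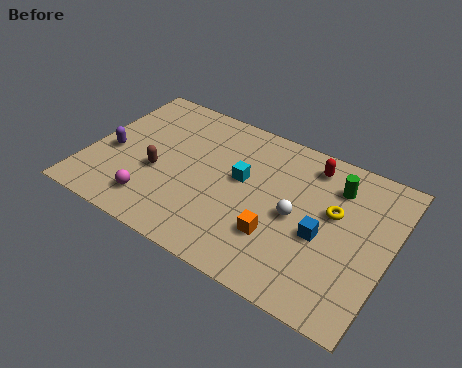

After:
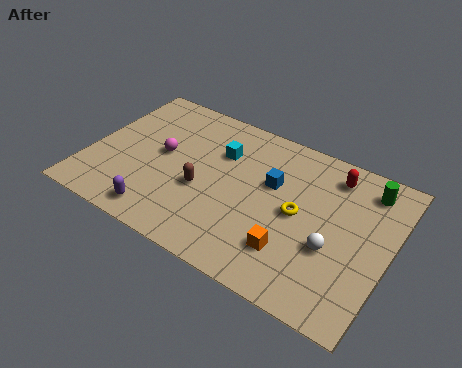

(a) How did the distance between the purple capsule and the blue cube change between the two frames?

-3.4

They were about 9.3 units apart before and 5.9 after — 3.4 units closer together.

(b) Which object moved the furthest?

the purple capsule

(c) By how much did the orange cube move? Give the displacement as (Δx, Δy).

(0.7, -0.4)

The orange cube started near (8.5, 2.5) and ended near (9.2, 2.1).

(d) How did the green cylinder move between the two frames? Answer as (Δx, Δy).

(1.3, 0.5)

From the two frames, the green cylinder sits at roughly (10.5, 6.3) before and (11.8, 6.8) after.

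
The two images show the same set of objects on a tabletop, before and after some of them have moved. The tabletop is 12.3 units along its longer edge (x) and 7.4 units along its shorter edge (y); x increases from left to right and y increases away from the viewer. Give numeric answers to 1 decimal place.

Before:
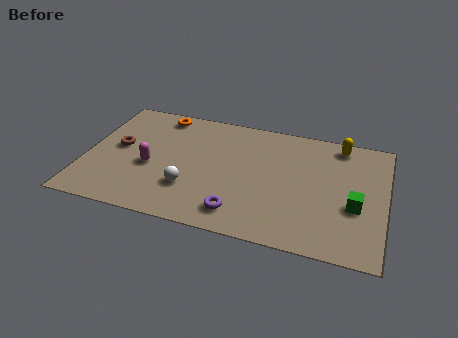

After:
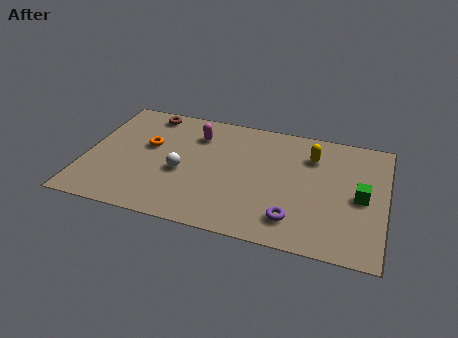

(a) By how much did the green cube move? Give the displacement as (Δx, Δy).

(0.2, 0.6)

The green cube started near (11.1, 2.9) and ended near (11.3, 3.5).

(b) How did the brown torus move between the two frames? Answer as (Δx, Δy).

(1.0, 2.5)

The brown torus was at about (1.3, 4.0) and moved to about (2.3, 6.5).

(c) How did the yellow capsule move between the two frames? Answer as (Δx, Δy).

(-1.1, -1.0)

From the two frames, the yellow capsule sits at roughly (10.3, 6.5) before and (9.2, 5.5) after.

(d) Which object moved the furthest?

the magenta capsule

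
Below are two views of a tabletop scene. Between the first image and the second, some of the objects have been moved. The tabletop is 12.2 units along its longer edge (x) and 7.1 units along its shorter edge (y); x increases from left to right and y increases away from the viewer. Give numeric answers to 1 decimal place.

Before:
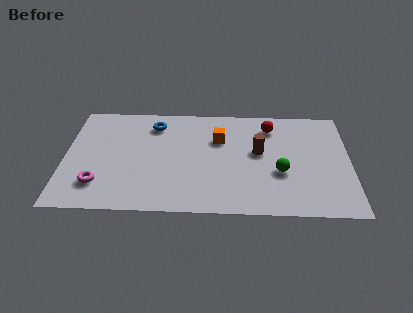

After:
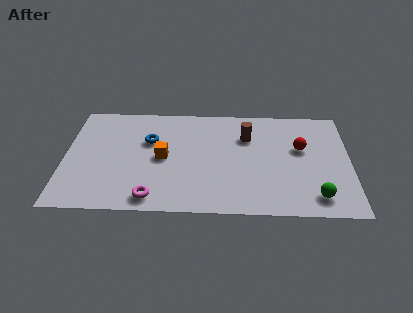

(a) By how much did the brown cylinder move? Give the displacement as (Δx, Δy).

(-0.5, 1.0)

From the two frames, the brown cylinder sits at roughly (8.3, 4.0) before and (7.8, 5.0) after.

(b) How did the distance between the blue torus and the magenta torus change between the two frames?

-0.9

They were about 4.6 units apart before and 3.7 after — 0.9 units closer together.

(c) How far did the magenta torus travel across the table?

2.4

The magenta torus was near (1.5, 1.7) before and (3.8, 0.9) after, so it travelled √(2.3² + 0.8²) ≈ 2.4 units.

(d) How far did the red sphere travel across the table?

1.9

The red sphere was near (8.8, 5.7) before and (10.1, 4.3) after, so it travelled √(1.3² + 1.4²) ≈ 1.9 units.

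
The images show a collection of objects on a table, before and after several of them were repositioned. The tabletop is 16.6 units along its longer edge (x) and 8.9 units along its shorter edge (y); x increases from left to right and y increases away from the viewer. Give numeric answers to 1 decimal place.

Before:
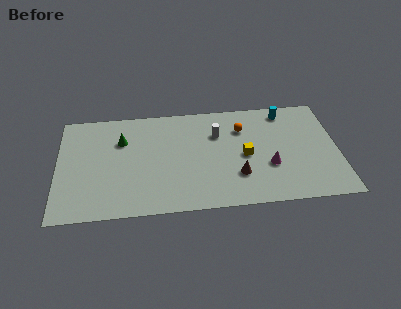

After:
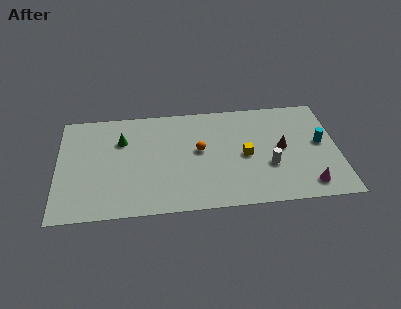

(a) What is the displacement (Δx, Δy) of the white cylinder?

(3.0, -3.0)

From the two frames, the white cylinder sits at roughly (9.5, 6.2) before and (12.5, 3.2) after.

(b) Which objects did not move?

the green cone and the yellow cube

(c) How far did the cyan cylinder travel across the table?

3.5

The cyan cylinder moved from about (13.6, 7.7) to (15.6, 4.8), a distance of √(2.0² + 2.9²) ≈ 3.5.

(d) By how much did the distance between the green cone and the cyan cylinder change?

+2.0

Before: roughly 9.9 units apart; after: 11.9. That's 2.0 units further apart.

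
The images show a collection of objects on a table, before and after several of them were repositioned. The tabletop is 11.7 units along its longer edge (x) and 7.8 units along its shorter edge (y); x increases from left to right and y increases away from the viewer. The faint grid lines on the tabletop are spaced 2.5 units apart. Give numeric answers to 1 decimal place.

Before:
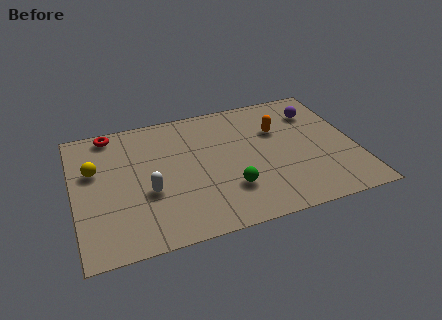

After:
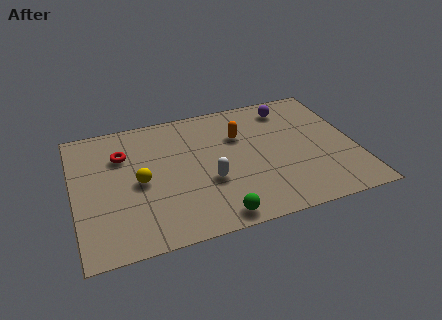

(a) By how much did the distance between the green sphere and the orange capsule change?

+0.9

Before: roughly 3.8 units apart; after: 4.7. That's 0.9 units further apart.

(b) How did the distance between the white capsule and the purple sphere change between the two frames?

-2.7

They were about 7.9 units apart before and 5.2 after — 2.7 units closer together.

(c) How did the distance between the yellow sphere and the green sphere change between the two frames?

-1.9

The distance was about 6.0 in the first image and 4.1 in the second, so they moved 1.9 units closer together.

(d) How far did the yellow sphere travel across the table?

2.2

The yellow sphere was near (0.9, 4.9) before and (2.7, 3.7) after, so it travelled √(1.8² + 1.2²) ≈ 2.2 units.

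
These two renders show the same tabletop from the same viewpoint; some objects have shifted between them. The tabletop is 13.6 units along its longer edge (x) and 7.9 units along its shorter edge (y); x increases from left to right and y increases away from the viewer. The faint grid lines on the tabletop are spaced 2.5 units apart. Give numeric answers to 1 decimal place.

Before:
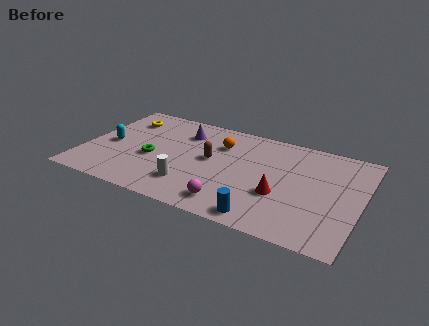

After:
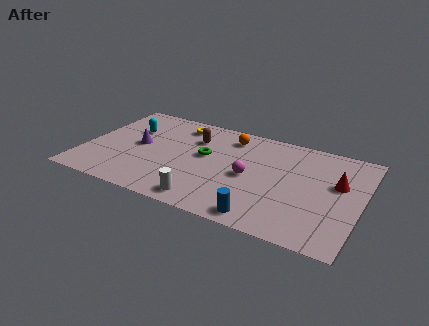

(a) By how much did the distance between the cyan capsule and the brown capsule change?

-1.8

Before: roughly 5.0 units apart; after: 3.2. That's 1.8 units closer together.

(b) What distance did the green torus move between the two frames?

2.8

From (3.4, 3.3) to (5.9, 4.5), the green torus covered √(2.5² + 1.2²) ≈ 2.8 units.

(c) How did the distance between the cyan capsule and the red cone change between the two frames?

+1.8

Before: roughly 8.6 units apart; after: 10.4. That's 1.8 units further apart.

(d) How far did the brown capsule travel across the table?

1.7

The brown capsule was near (6.2, 4.3) before and (5.2, 5.7) after, so it travelled √(1.0² + 1.4²) ≈ 1.7 units.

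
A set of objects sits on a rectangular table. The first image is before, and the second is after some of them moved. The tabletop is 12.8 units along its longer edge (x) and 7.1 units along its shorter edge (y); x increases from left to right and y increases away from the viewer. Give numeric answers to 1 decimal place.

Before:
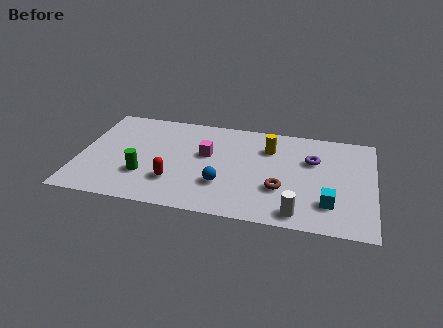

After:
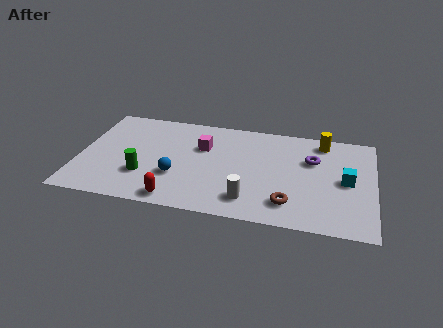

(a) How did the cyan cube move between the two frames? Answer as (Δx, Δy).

(0.7, 1.7)

The cyan cube was at about (10.9, 1.8) and moved to about (11.6, 3.5).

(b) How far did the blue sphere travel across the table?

2.0

From (6.3, 2.2) to (4.3, 2.4), the blue sphere covered √(2.0² + 0.2²) ≈ 2.0 units.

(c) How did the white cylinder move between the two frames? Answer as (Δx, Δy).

(-2.1, 0.5)

The white cylinder was at about (9.6, 0.9) and moved to about (7.5, 1.4).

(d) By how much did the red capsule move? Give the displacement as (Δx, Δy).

(0.2, -1.2)

The red capsule was at about (4.2, 2.0) and moved to about (4.4, 0.8).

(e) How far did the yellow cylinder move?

2.5

From (8.2, 5.2) to (10.5, 6.1), the yellow cylinder covered √(2.3² + 0.9²) ≈ 2.5 units.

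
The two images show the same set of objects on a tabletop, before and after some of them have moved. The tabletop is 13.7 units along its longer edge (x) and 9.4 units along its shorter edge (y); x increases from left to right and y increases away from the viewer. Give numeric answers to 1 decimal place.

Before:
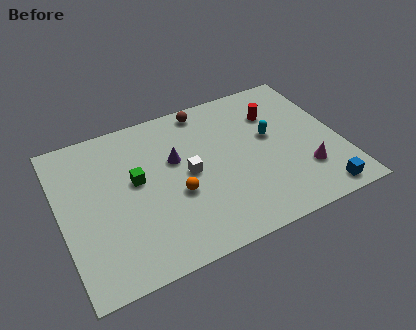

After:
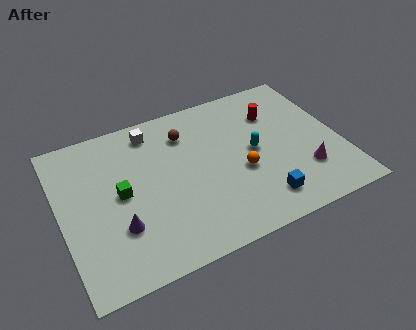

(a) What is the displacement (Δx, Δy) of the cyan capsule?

(-0.9, -0.6)

From the two frames, the cyan capsule sits at roughly (10.4, 5.4) before and (9.5, 4.8) after.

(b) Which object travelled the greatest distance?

the purple cone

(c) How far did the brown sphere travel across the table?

1.6

The brown sphere was near (7.5, 8.4) before and (6.4, 7.2) after, so it travelled √(1.1² + 1.2²) ≈ 1.6 units.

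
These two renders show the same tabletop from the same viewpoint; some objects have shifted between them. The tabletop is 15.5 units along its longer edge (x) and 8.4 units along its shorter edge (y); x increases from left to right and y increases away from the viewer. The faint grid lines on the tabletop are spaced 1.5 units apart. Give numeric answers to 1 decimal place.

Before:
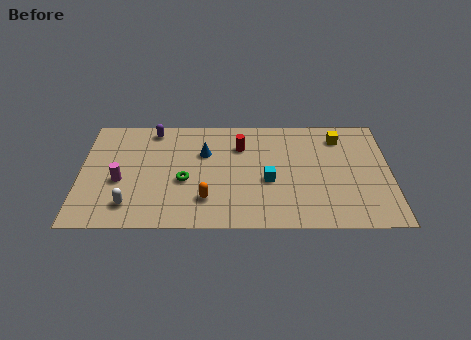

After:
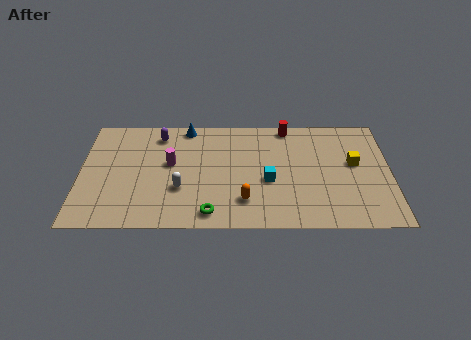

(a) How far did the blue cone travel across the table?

2.2

The blue cone moved from about (6.2, 5.6) to (5.3, 7.6), a distance of √(0.9² + 2.0²) ≈ 2.2.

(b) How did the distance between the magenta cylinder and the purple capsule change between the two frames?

-1.9

They were about 4.2 units apart before and 2.3 after — 1.9 units closer together.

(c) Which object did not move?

the cyan cube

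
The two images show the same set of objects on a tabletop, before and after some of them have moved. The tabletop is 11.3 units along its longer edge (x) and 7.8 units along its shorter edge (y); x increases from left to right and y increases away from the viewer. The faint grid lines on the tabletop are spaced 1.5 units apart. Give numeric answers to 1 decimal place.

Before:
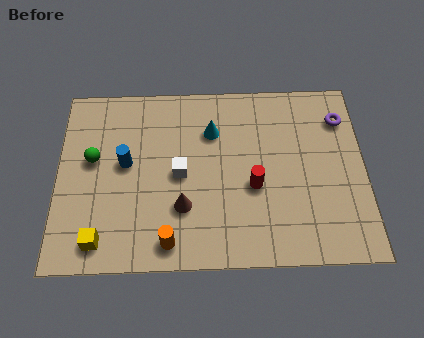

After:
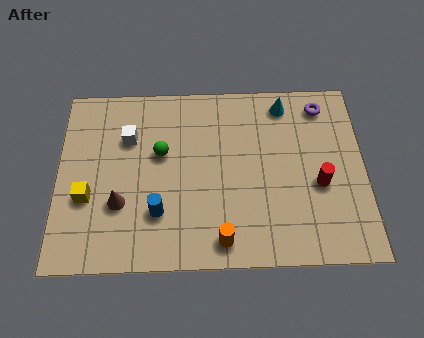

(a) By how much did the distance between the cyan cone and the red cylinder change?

+0.9

The distance was about 2.8 in the first image and 3.7 in the second, so they moved 0.9 units further apart.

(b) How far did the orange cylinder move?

1.9

The orange cylinder moved from about (4.1, 1.0) to (6.0, 1.0), a distance of √(1.9² + 0.0²) ≈ 1.9.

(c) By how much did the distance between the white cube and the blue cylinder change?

+1.3

Before: roughly 2.1 units apart; after: 3.4. That's 1.3 units further apart.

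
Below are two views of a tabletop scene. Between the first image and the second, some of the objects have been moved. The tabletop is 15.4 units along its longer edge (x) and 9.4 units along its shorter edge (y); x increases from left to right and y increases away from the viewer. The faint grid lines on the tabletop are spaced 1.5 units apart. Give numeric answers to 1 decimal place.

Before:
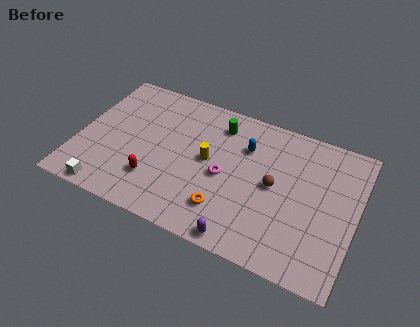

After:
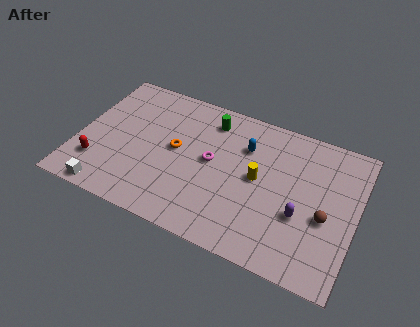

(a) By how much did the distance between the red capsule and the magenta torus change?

+2.5

Before: roughly 4.1 units apart; after: 6.6. That's 2.5 units further apart.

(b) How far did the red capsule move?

3.2

From (4.5, 2.5) to (1.3, 2.4), the red capsule covered √(3.2² + 0.1²) ≈ 3.2 units.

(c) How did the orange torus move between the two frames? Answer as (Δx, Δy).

(-3.1, 2.8)

The orange torus was at about (8.5, 2.2) and moved to about (5.4, 5.0).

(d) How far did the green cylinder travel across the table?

0.5

From (7.5, 7.6) to (7.0, 7.7), the green cylinder covered √(0.5² + 0.1²) ≈ 0.5 units.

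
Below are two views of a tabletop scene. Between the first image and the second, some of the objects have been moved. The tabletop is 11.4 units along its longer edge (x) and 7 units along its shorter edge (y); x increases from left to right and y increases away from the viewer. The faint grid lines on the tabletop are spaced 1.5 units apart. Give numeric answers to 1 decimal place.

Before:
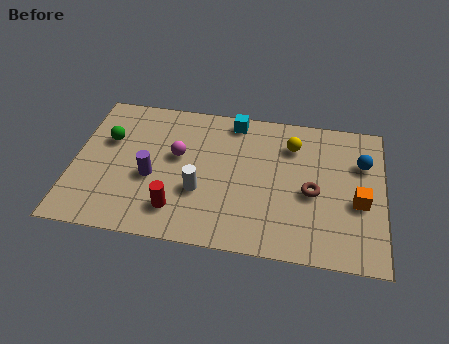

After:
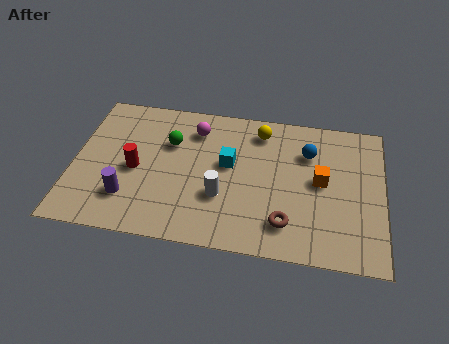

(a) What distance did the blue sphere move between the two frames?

2.0

The blue sphere moved from about (10.6, 4.8) to (8.6, 5.0), a distance of √(2.0² + 0.2²) ≈ 2.0.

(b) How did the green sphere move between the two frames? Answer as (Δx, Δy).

(2.3, 0.2)

The green sphere started near (1.2, 4.5) and ended near (3.5, 4.7).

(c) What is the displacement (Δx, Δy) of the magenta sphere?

(0.6, 1.4)

The magenta sphere started near (3.8, 4.1) and ended near (4.4, 5.5).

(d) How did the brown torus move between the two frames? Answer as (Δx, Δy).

(-0.9, -1.6)

The brown torus started near (8.8, 3.1) and ended near (7.9, 1.5).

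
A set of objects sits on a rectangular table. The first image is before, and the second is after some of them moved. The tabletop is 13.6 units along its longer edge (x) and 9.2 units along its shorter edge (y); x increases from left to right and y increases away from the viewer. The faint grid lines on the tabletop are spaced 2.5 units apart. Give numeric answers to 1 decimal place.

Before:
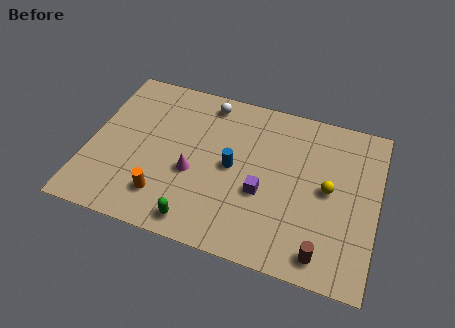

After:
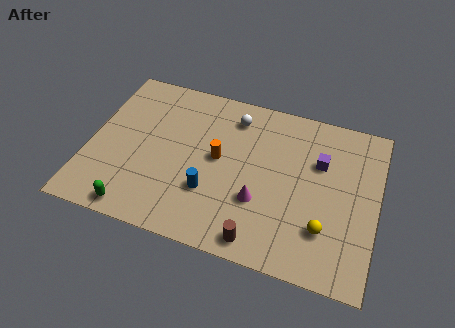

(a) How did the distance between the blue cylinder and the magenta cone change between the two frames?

+0.3

Before: roughly 2.0 units apart; after: 2.3. That's 0.3 units further apart.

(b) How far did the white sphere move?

1.4

From (5.3, 8.0) to (6.6, 7.5), the white sphere covered √(1.3² + 0.5²) ≈ 1.4 units.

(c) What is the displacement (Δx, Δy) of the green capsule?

(-2.9, -0.2)

From the two frames, the green capsule sits at roughly (5.5, 1.1) before and (2.6, 0.9) after.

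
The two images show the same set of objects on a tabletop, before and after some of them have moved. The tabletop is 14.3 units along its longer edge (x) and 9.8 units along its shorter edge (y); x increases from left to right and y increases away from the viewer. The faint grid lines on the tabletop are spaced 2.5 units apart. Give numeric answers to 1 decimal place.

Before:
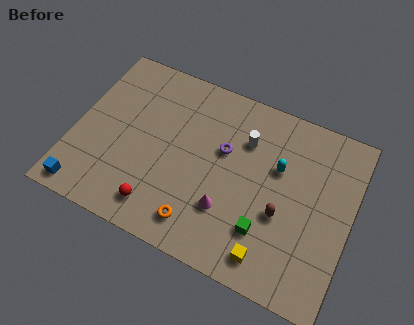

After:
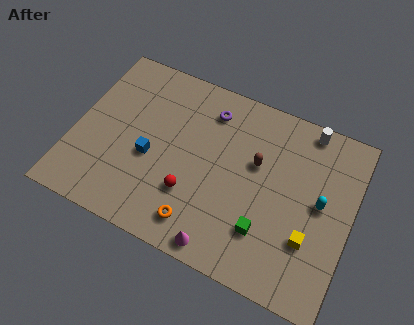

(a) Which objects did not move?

the green cube and the orange torus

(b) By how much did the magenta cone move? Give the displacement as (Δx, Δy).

(0.0, -2.0)

The magenta cone was at about (8.2, 2.9) and moved to about (8.2, 0.9).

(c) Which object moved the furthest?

the blue cube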